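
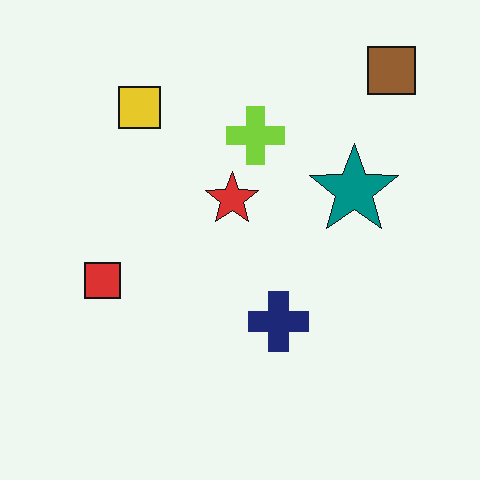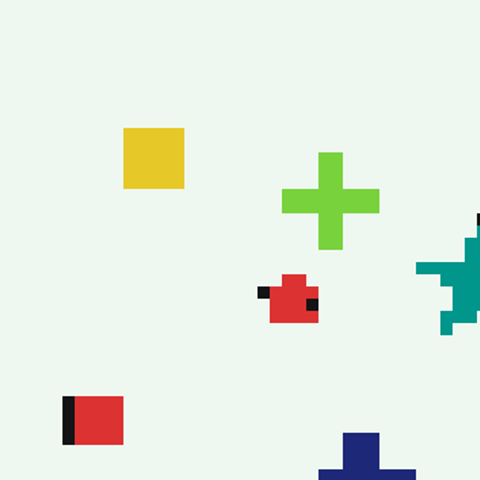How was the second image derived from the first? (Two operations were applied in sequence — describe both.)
This is the original image moderately pixelated, then cropped slightly and scaled back up.

Shapes are reduced to large square blocks; fine edges and outlines are lost — a downscale-then-upscale (mosaic) effect. The visible shapes are larger and the field of view is narrower; shapes near the original edges may be partly or wholly outside the frame — a crop-and-rescale.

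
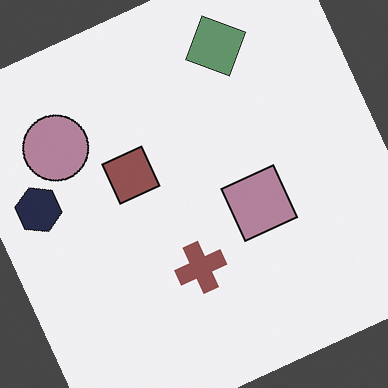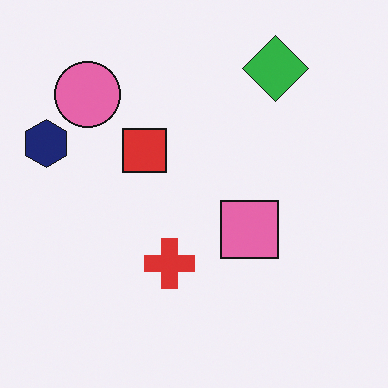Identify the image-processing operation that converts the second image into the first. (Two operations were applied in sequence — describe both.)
It was rotated counter-clockwise by a moderate amount, then made much more muted (saturation change).

Every shape is tilted by the same angle and the image corners show triangular fill wedges — a whole-image rotation by a non-right angle. All colors are more muted and greyish — a global saturation change.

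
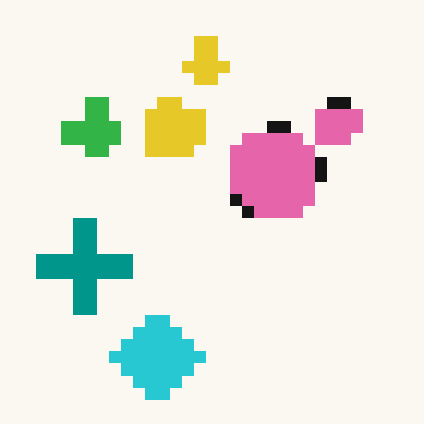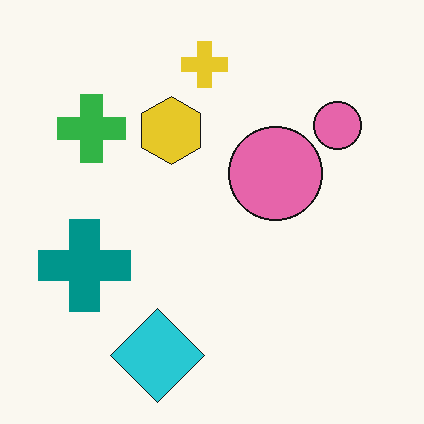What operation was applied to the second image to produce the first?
The first image is the second heavily pixelated into large blocks.

Shapes are reduced to large square blocks; fine edges and outlines are lost — a downscale-then-upscale (mosaic) effect.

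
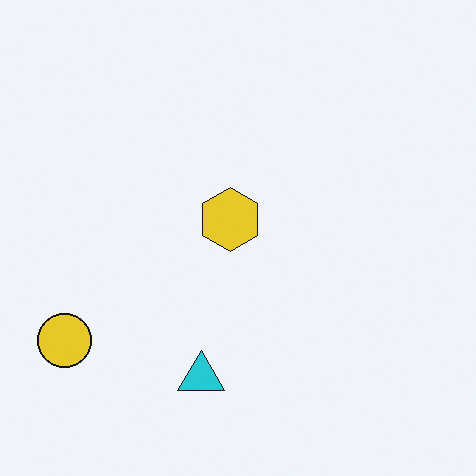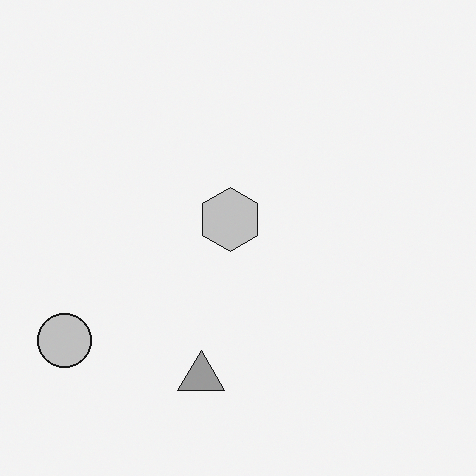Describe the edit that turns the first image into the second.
Converted to grayscale.

All color is removed — every shape is now a shade of grey.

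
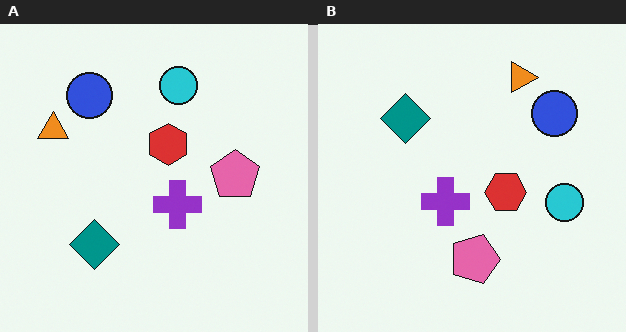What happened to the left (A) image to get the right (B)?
The image was rotated 90° clockwise.

The orange triangle sits in the left of the left (A) image and the top of the right (B) — consistent with a whole-image 90° clockwise rotation.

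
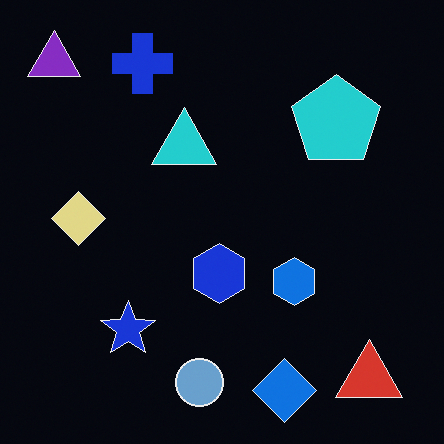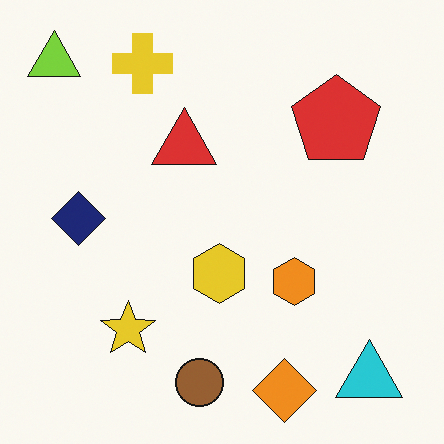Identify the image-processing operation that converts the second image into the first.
Color-inverted (negative).

The light background has become dark and every shape's color is its complement — a photographic negative.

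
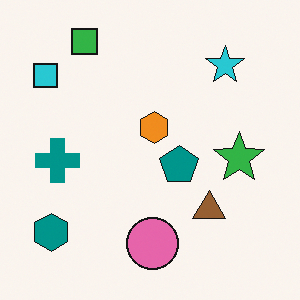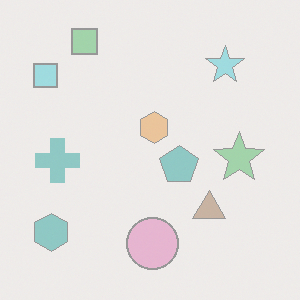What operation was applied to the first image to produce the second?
It was washed out (contrast reduced).

Tones are pushed toward mid-grey across the whole image — a global contrast change.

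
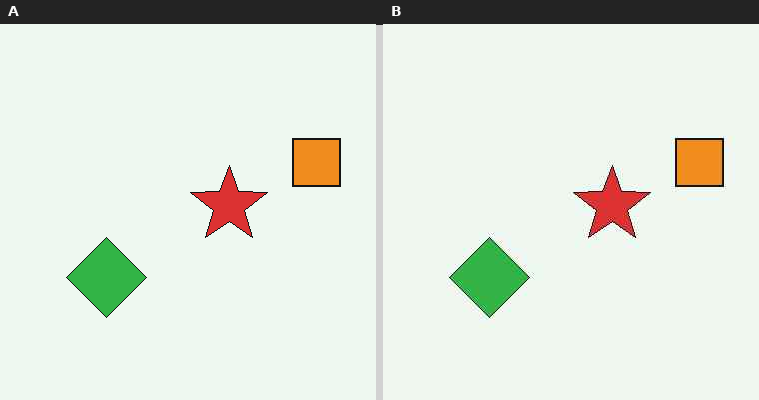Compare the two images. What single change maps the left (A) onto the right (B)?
This is the original image JPEG-compressed with visible artifacts.

Blocky 8×8 compression artifacts appear around shape edges and the flat background shows ringing — characteristic JPEG degradation.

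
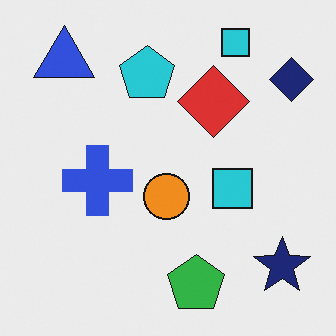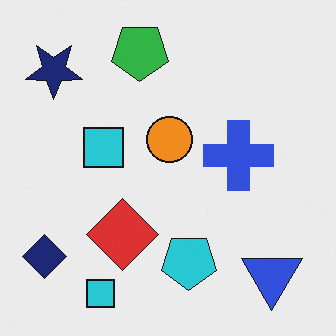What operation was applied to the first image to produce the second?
This is the original image rotated 180°.

The navy diamond sits in the top-right of the first image and the bottom-left of the second — consistent with a whole-image 180° rotation.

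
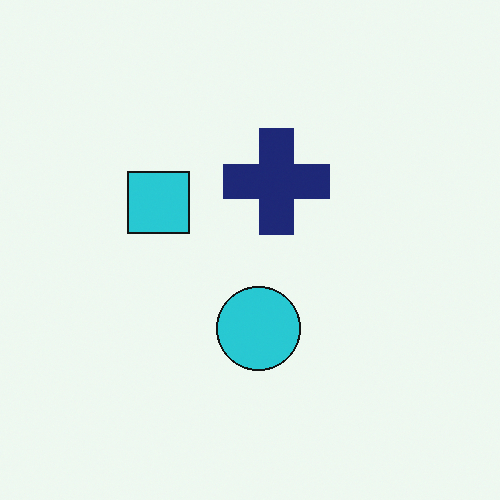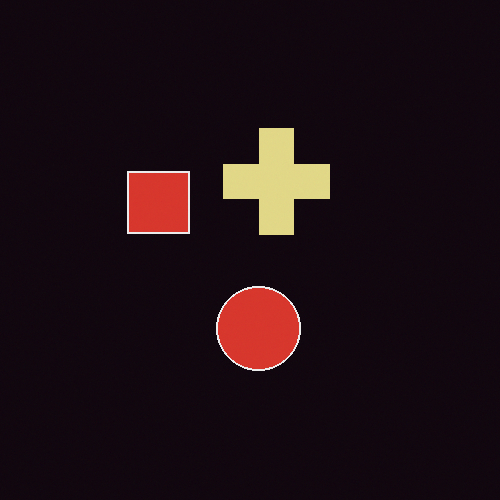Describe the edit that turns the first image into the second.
This is the original image color-inverted (negative).

The light background has become dark and every shape's color is its complement — a photographic negative.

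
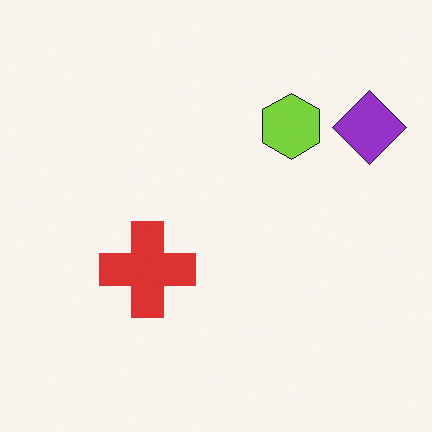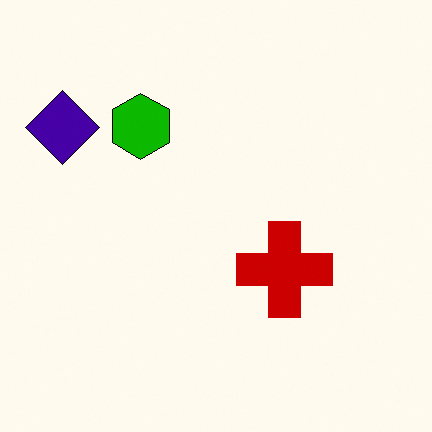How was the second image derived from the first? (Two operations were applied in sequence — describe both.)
The image was boosted in contrast, then flipped horizontally (left ↔ right).

Tones are pushed away from mid-grey across the whole image — a global contrast change. The purple diamond is in the top-right of the first image and the top-left of the second — shapes on opposite sides of the vertical midline have swapped in a mirror flip.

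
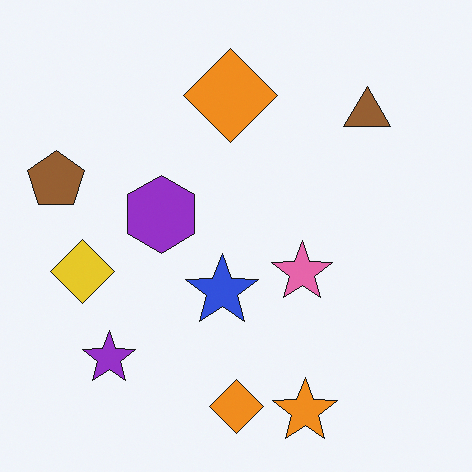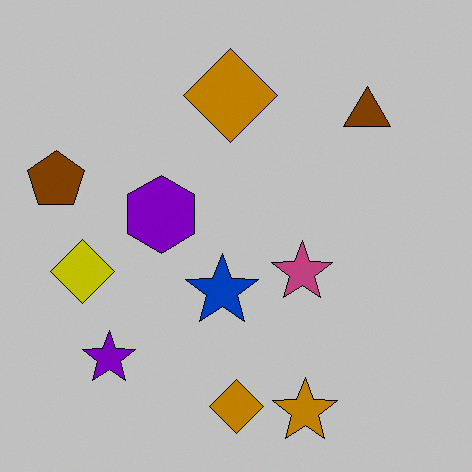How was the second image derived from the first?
The image was aggressively posterized.

Each flat color has snapped to a coarser quantized level — most visibly, the near-white background has dropped to a flat grey.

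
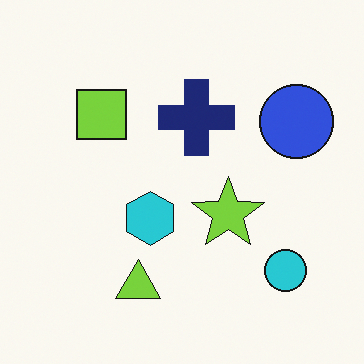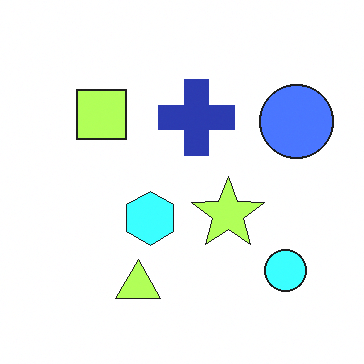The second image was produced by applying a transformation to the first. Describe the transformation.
The second image is the first brightened a lot.

Every pixel — background and shapes alike — is uniformly brightened.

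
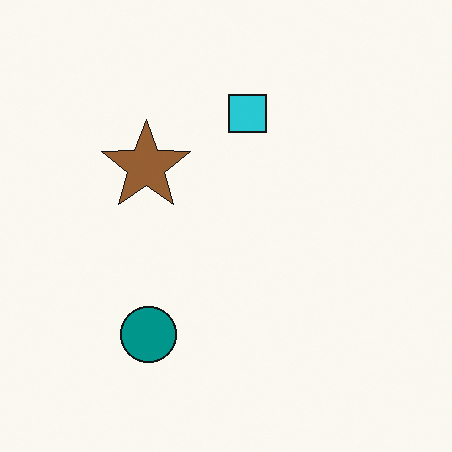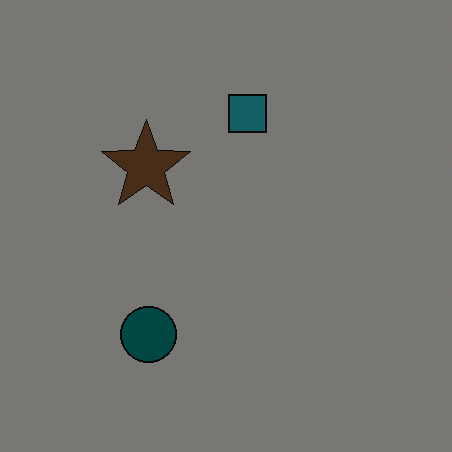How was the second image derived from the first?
The image was darkened a lot.

Every pixel — background and shapes alike — is uniformly darkened.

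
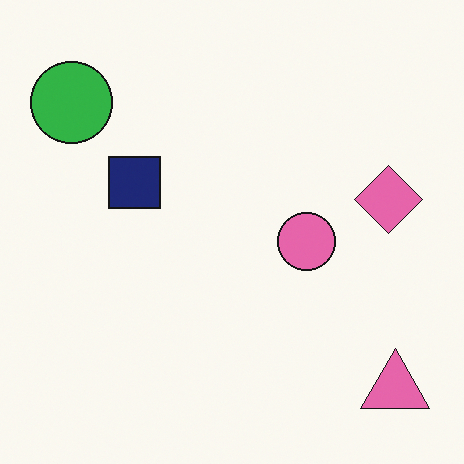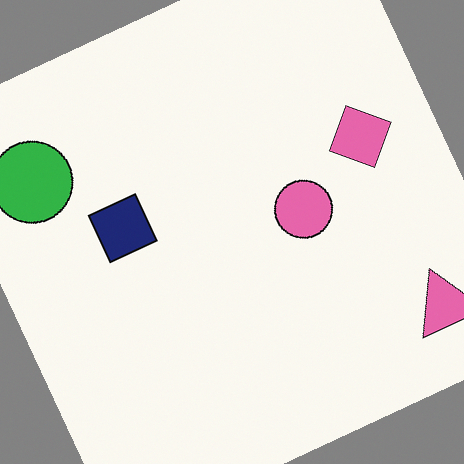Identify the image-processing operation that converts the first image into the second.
Rotated counter-clockwise by a clearly visible amount.

Every shape is tilted by the same angle and the image corners show triangular fill wedges — a whole-image rotation by a non-right angle.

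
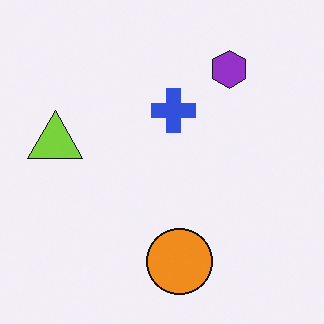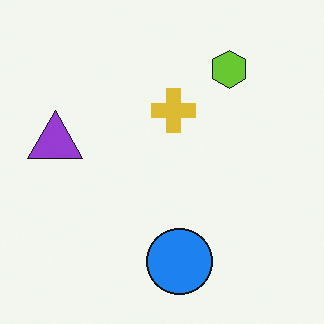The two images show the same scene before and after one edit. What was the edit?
Hue-shifted through roughly half the color wheel.

Every shape's color has rotated by the same amount around the hue wheel — a uniform hue shift.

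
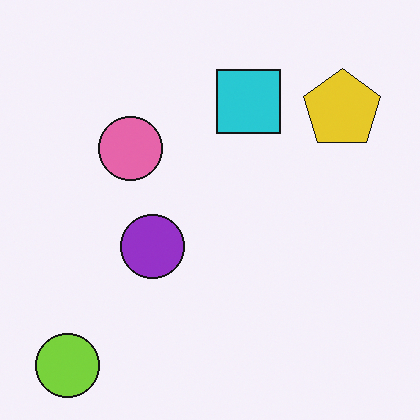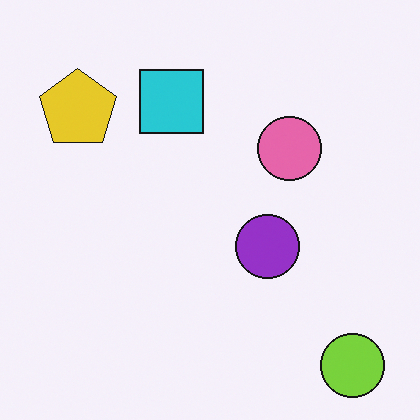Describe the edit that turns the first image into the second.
It was flipped horizontally (left ↔ right).

The lime circle is in the bottom-left of the first image and the bottom-right of the second — shapes on opposite sides of the vertical midline have swapped in a mirror flip.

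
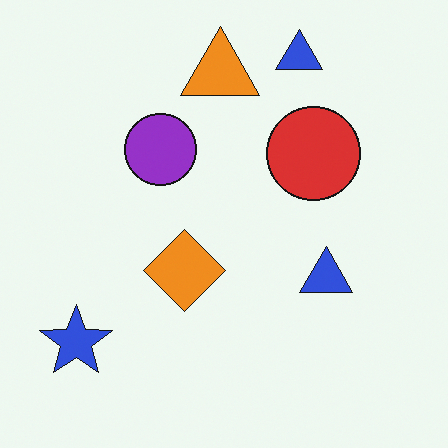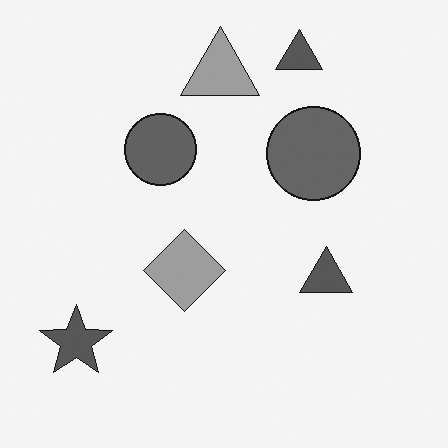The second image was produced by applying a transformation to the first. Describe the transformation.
It was converted to grayscale.

All color is removed — every shape is now a shade of grey.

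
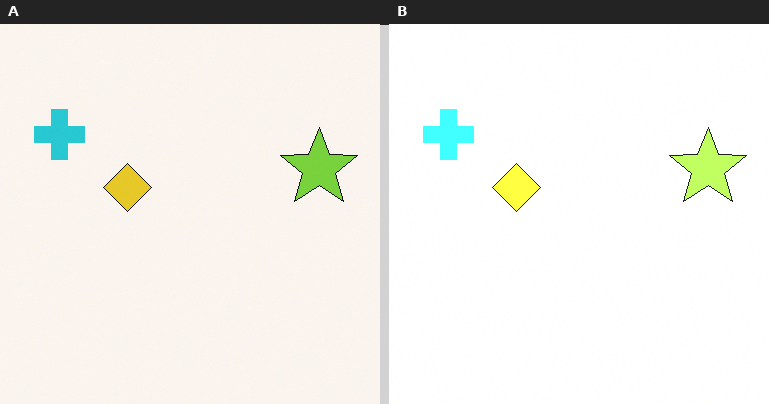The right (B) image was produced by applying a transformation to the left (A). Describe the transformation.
The image was noticeably brightened.

Every pixel — background and shapes alike — is uniformly brightened.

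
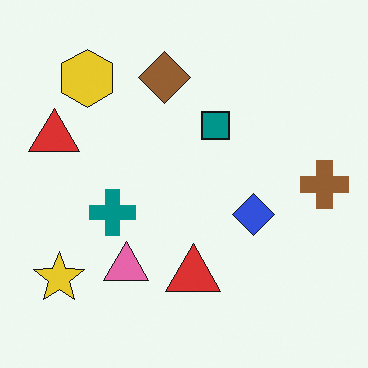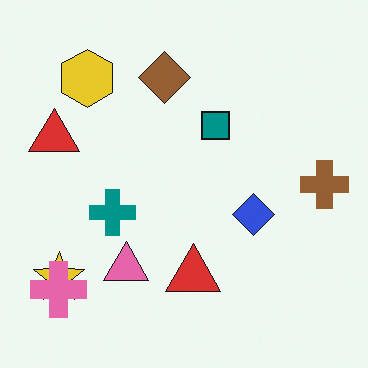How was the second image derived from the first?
The transformation is: overlaid with an additional pink cross.

A pink cross appears in the second image that is absent from the first.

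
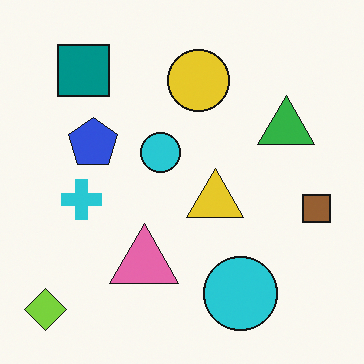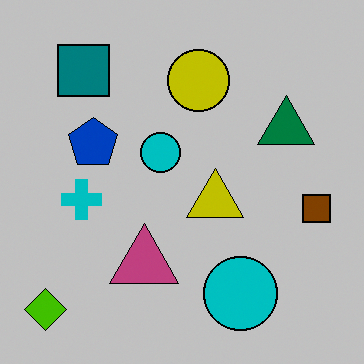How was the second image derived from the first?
The image was heavily posterized to just a handful of flat colors.

Each flat color has snapped to a coarser quantized level — most visibly, the near-white background has dropped to a flat grey.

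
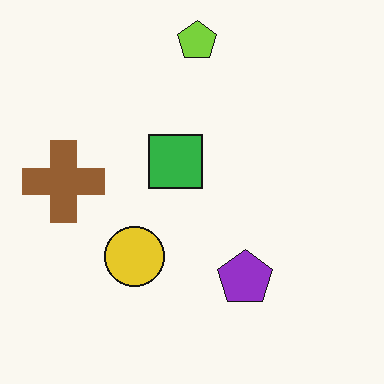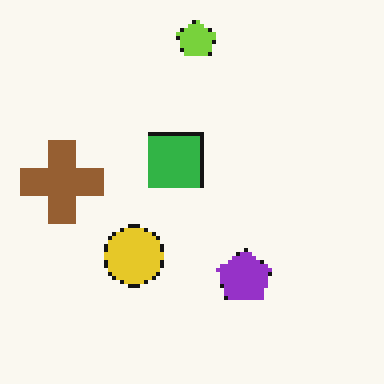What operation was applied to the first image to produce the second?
Lightly pixelated (a mild mosaic effect).

Shapes are reduced to large square blocks; fine edges and outlines are lost — a downscale-then-upscale (mosaic) effect.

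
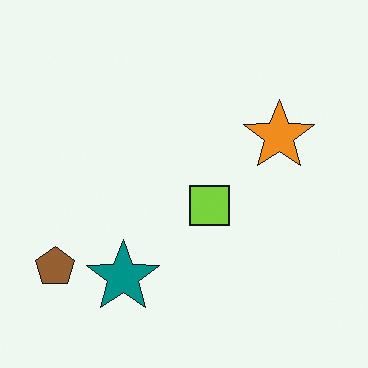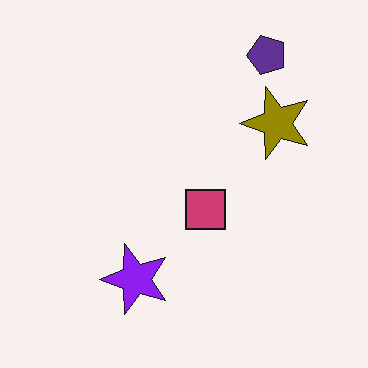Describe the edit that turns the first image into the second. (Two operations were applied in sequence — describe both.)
The transformation is: transposed (reflected across the top-left ↔ bottom-right diagonal), then hue-shifted by a large amount.

Shapes have swapped their row and column positions — what was in the top-right is now in the bottom-left — a diagonal reflection. Every shape's color has rotated by the same amount around the hue wheel — a uniform hue shift.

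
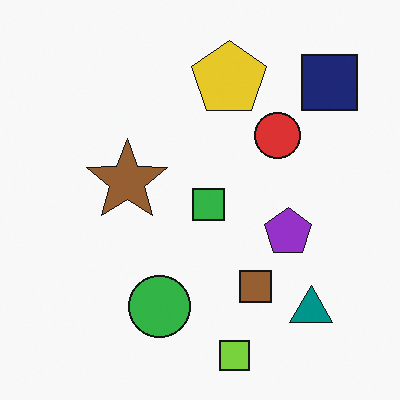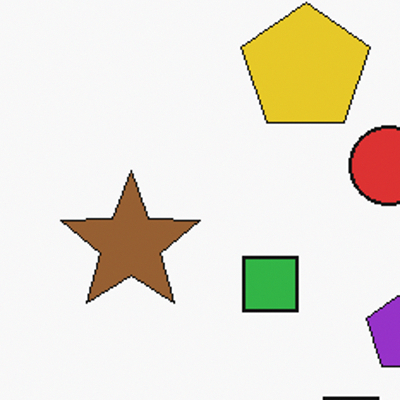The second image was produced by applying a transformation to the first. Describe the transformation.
Cropped tightly and scaled back up.

The visible shapes are larger and the field of view is narrower; shapes near the original edges may be partly or wholly outside the frame — a crop-and-rescale.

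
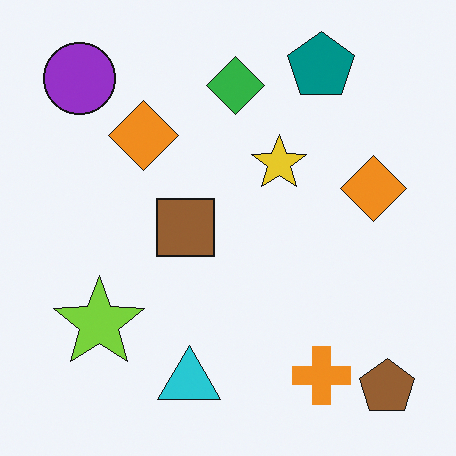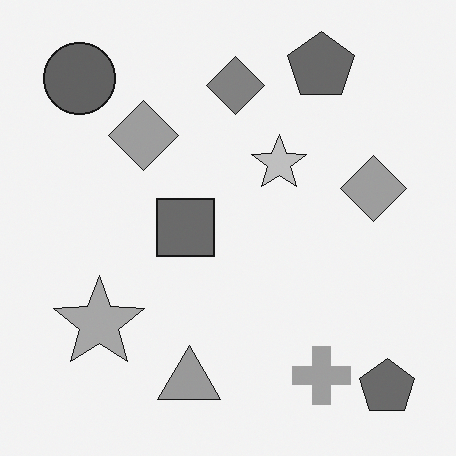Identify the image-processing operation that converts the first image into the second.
The transformation is: converted to grayscale.

All color is removed — every shape is now a shade of grey.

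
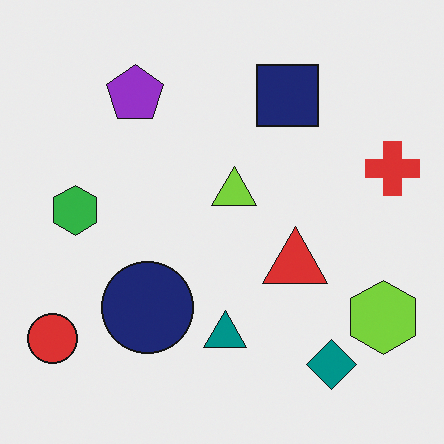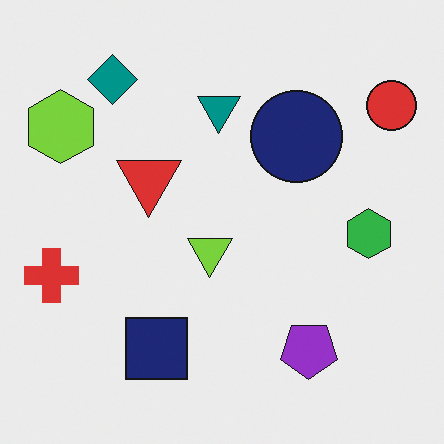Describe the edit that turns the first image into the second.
This is the original image rotated 180°.

The red circle sits in the bottom-left of the first image and the top-right of the second — consistent with a whole-image 180° rotation.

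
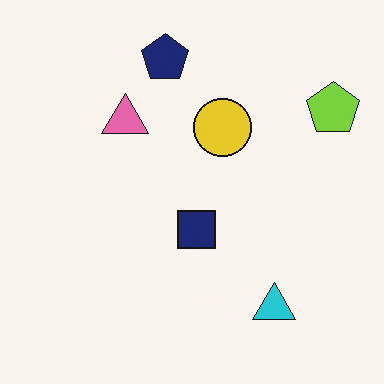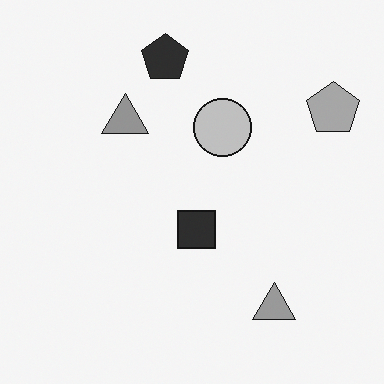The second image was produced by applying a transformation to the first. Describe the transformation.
The image was converted to grayscale.

All color is removed — every shape is now a shade of grey.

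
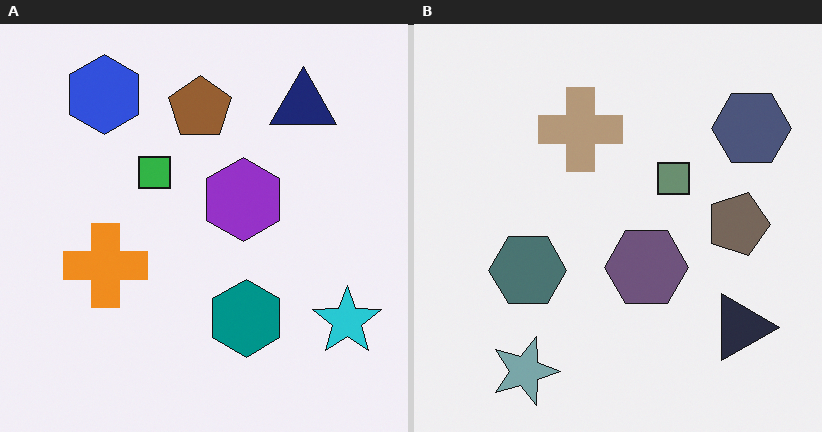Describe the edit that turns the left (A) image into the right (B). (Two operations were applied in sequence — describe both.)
This is the original image heavily desaturated, then rotated 90° clockwise.

All colors are more muted and greyish — a global saturation change. The cyan star sits in the bottom-right of the left (A) image and the bottom-left of the right (B) — consistent with a whole-image 90° clockwise rotation.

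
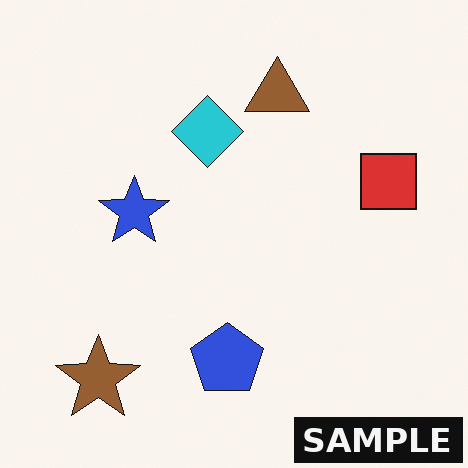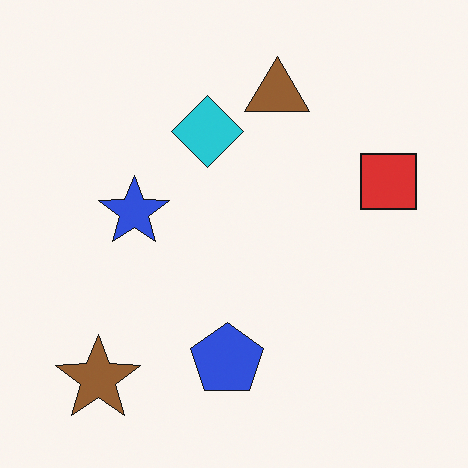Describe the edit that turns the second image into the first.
The first image is the second watermarked with the text "SAMPLE" in the lower-right corner.

A dark label reading "SAMPLE" appears in the lower-right corner.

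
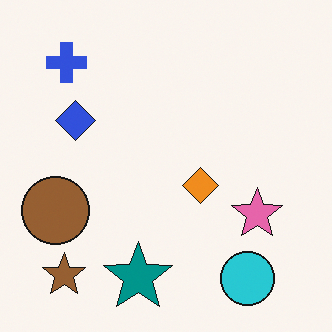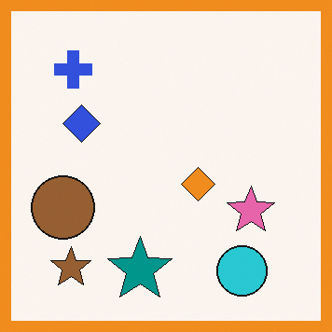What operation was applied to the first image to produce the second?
The second image is the first framed with a orange border.

A solid orange frame runs around the edge of the second image, with the content slightly shrunk inside it.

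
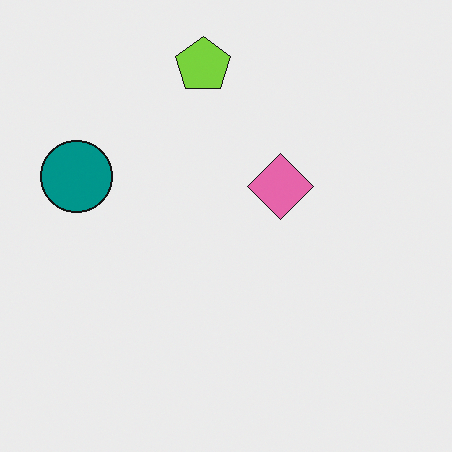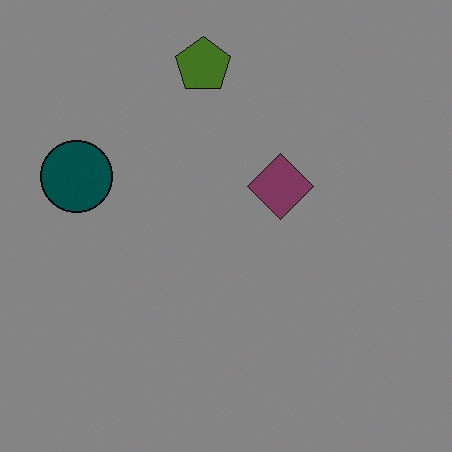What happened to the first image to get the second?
The image was darkened a lot.

Every pixel — background and shapes alike — is uniformly darkened.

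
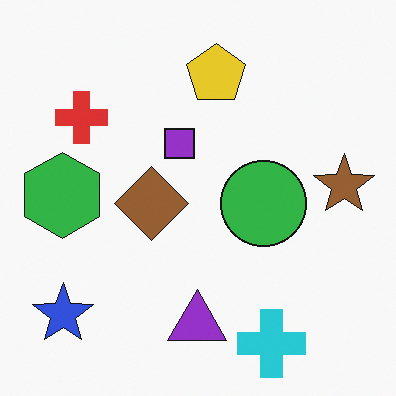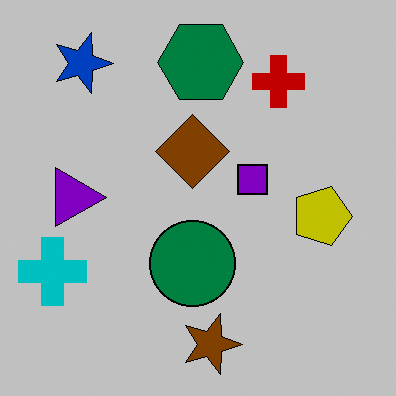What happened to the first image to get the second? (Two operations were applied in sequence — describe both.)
The image was rotated 90° clockwise, then aggressively posterized.

The blue star sits in the bottom-left of the first image and the top-left of the second — consistent with a whole-image 90° clockwise rotation. Each flat color has snapped to a coarser quantized level — most visibly, the near-white background has dropped to a flat grey.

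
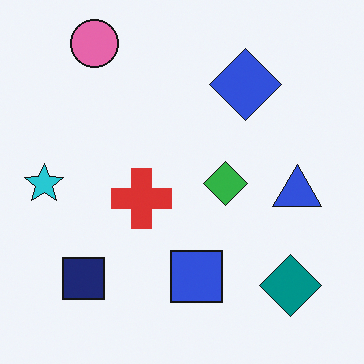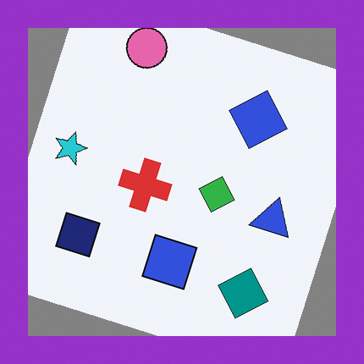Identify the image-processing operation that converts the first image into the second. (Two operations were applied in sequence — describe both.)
The image was rotated clockwise by a clearly visible amount, then framed with a purple border.

Every shape is tilted by the same angle and the image corners show triangular fill wedges — a whole-image rotation by a non-right angle. A solid purple frame runs around the edge of the second image, with the content slightly shrunk inside it.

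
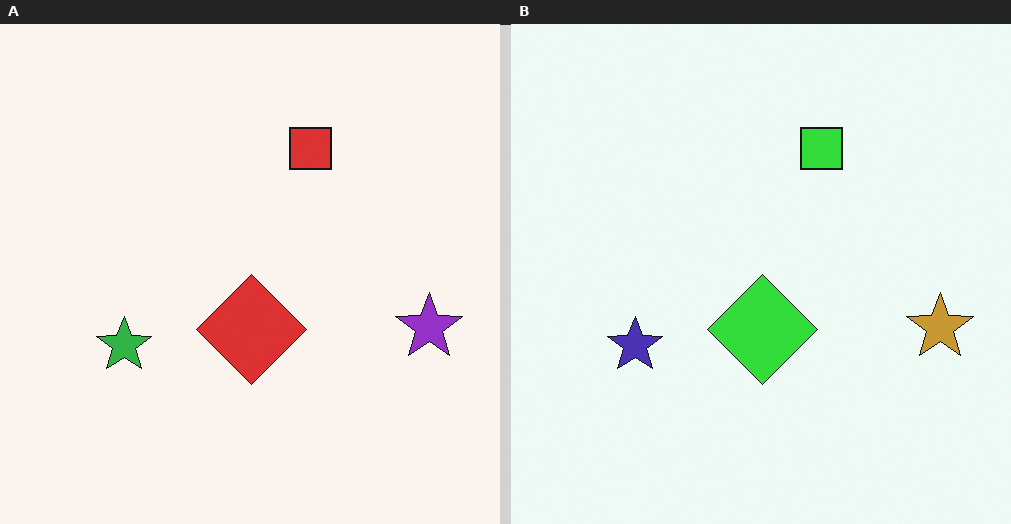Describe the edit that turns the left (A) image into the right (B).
The image was hue-shifted noticeably.

Every shape's color has rotated by the same amount around the hue wheel — a uniform hue shift.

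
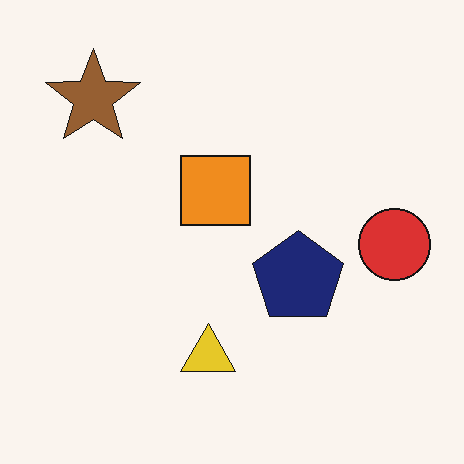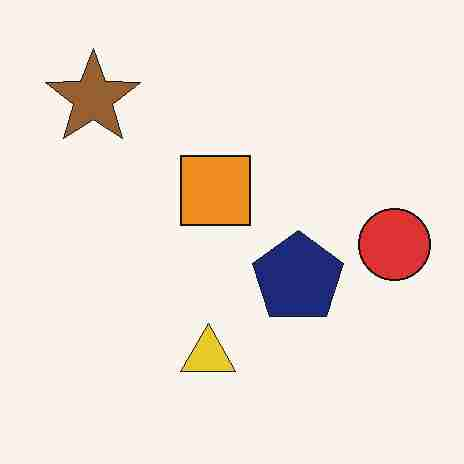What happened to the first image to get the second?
The transformation is: heavily JPEG-compressed with obvious blocking artifacts.

Blocky 8×8 compression artifacts appear around shape edges and the flat background shows ringing — characteristic JPEG degradation.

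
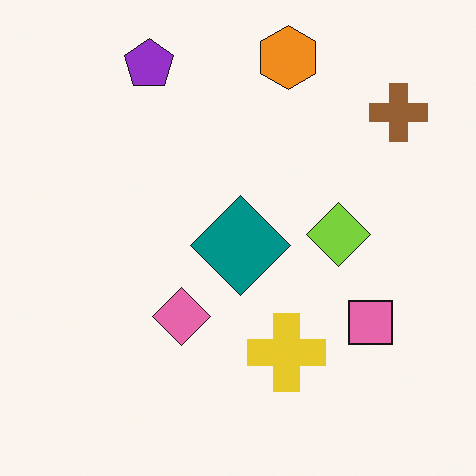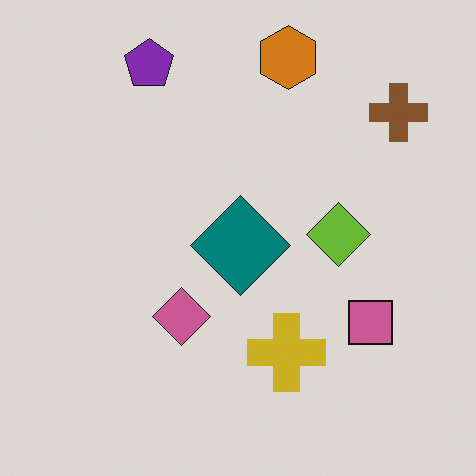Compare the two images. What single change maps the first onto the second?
The second image is the first darkened a little.

Every pixel — background and shapes alike — is uniformly darkened.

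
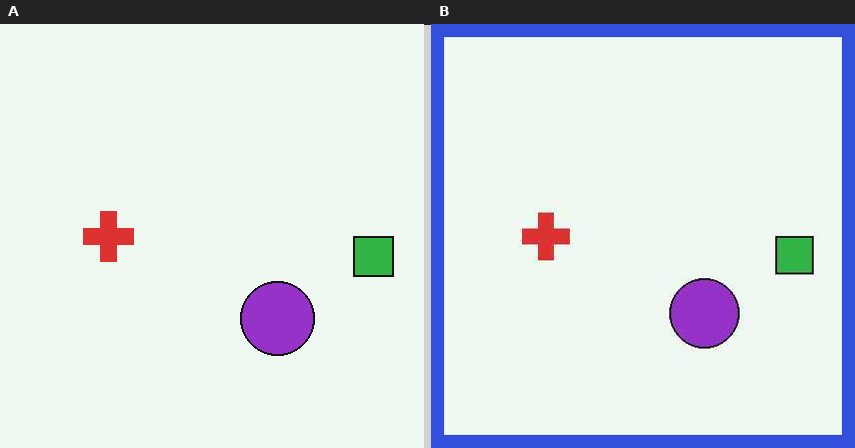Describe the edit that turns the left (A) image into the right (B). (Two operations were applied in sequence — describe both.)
It was given moderate JPEG compression, then framed with a blue border.

Blocky 8×8 compression artifacts appear around shape edges and the flat background shows ringing — characteristic JPEG degradation. A solid blue frame runs around the edge of the right (B) image, with the content slightly shrunk inside it.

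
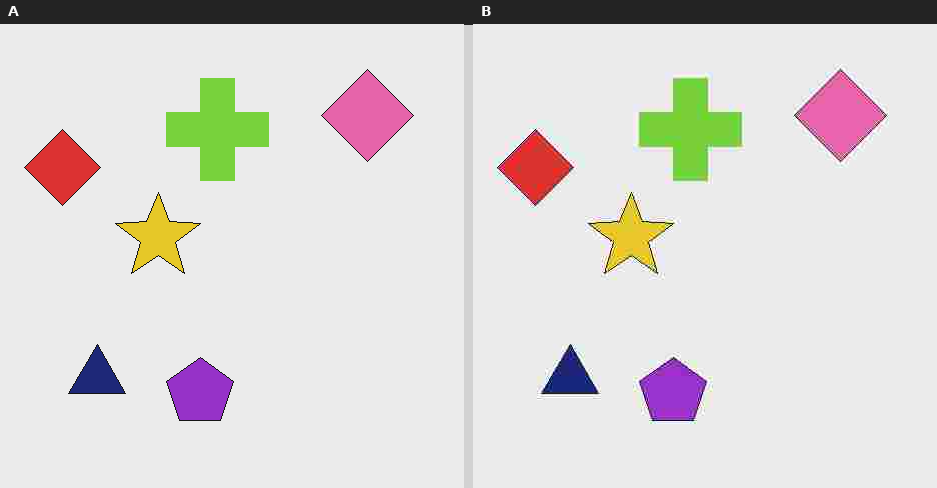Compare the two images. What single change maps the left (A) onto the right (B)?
This is the original image degraded with heavy JPEG compression.

Blocky 8×8 compression artifacts appear around shape edges and the flat background shows ringing — characteristic JPEG degradation.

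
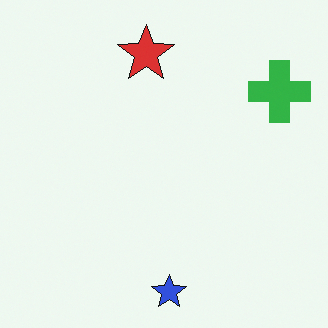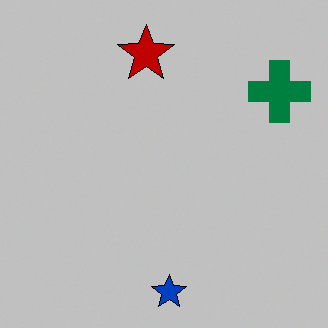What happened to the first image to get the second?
The transformation is: heavily posterized to just a handful of flat colors.

Each flat color has snapped to a coarser quantized level — most visibly, the near-white background has dropped to a flat grey.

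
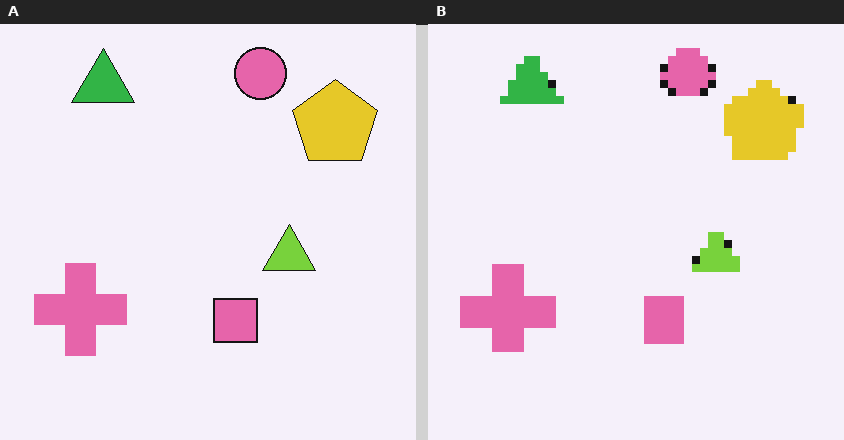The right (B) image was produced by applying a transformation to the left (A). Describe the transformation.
The right (B) image is the left (A) pixelated into visible square blocks.

Shapes are reduced to large square blocks; fine edges and outlines are lost — a downscale-then-upscale (mosaic) effect.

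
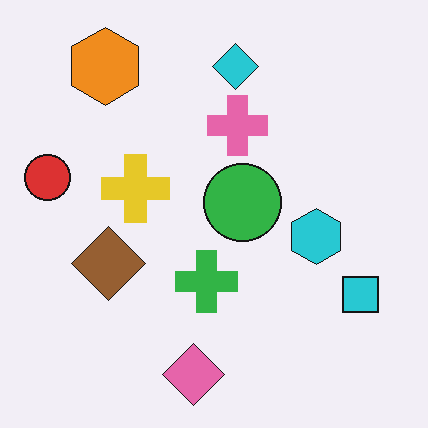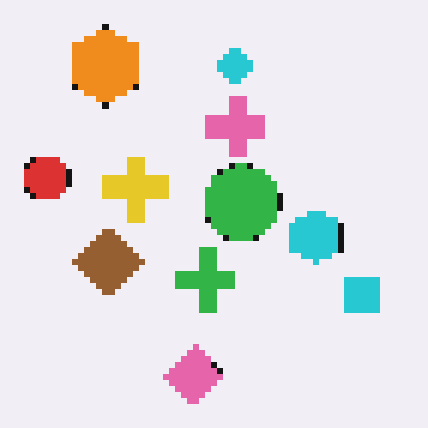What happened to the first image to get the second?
The transformation is: pixelated into visible square blocks.

Shapes are reduced to large square blocks; fine edges and outlines are lost — a downscale-then-upscale (mosaic) effect.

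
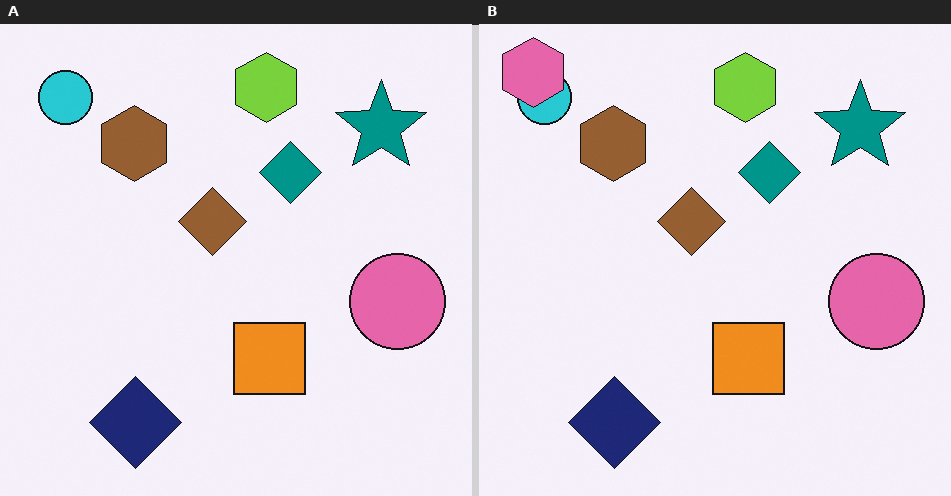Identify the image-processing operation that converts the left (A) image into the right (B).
It was overlaid with an additional pink hexagon.

A pink hexagon appears in the right (B) image that is absent from the left (A).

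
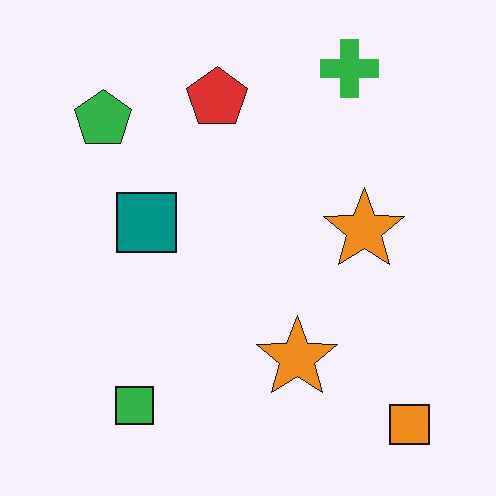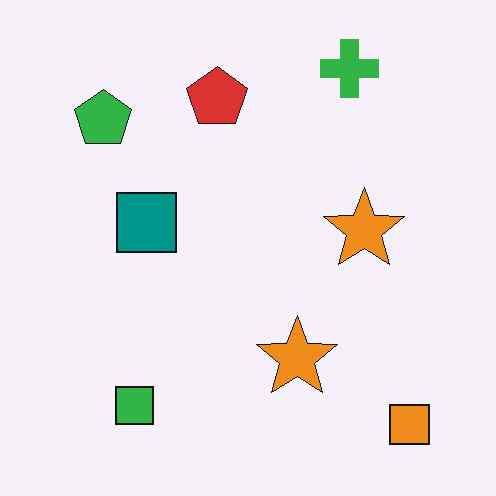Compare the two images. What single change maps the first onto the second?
The transformation is: JPEG-compressed with visible artifacts.

Blocky 8×8 compression artifacts appear around shape edges and the flat background shows ringing — characteristic JPEG degradation.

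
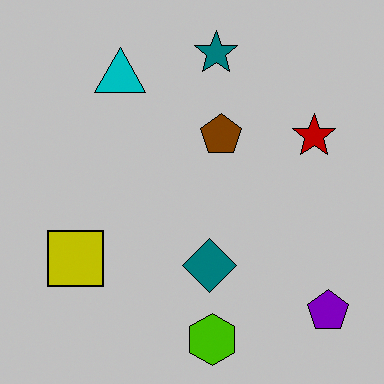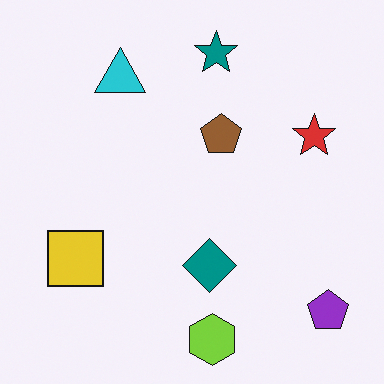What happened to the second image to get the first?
It was heavily posterized to just a handful of flat colors.

Each flat color has snapped to a coarser quantized level — most visibly, the near-white background has dropped to a flat grey.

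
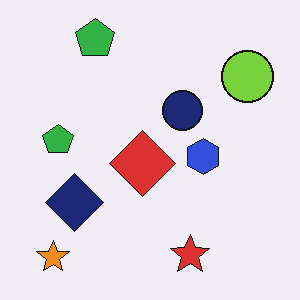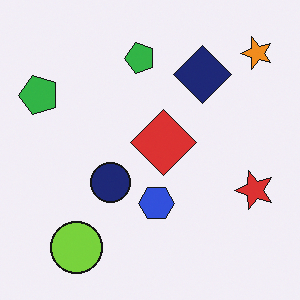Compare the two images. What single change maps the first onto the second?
The image was transposed (reflected across the top-left ↔ bottom-right diagonal).

Shapes have swapped their row and column positions — what was in the top-right is now in the bottom-left — a diagonal reflection.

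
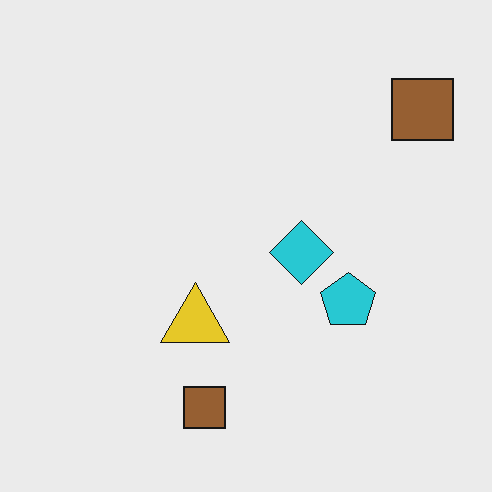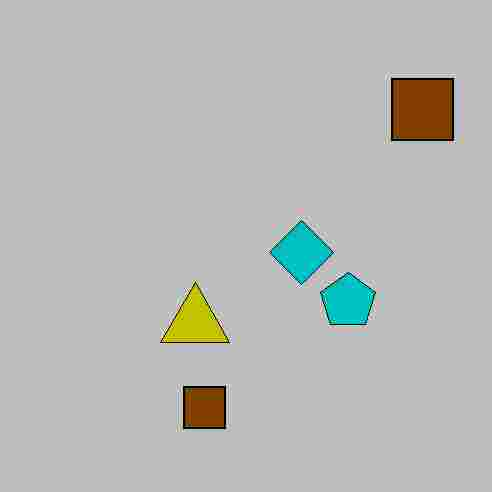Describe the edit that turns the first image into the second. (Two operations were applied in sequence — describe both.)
It was heavily posterized to just a handful of flat colors, then degraded with heavy JPEG compression.

Each flat color has snapped to a coarser quantized level — most visibly, the near-white background has dropped to a flat grey. Blocky 8×8 compression artifacts appear around shape edges and the flat background shows ringing — characteristic JPEG degradation.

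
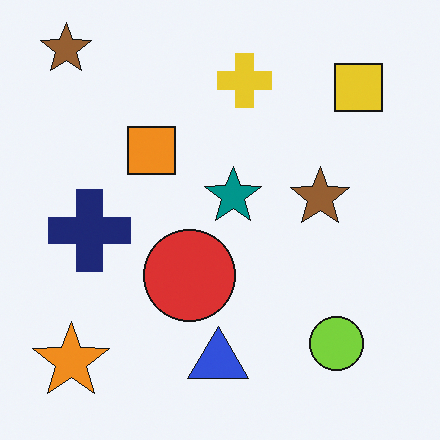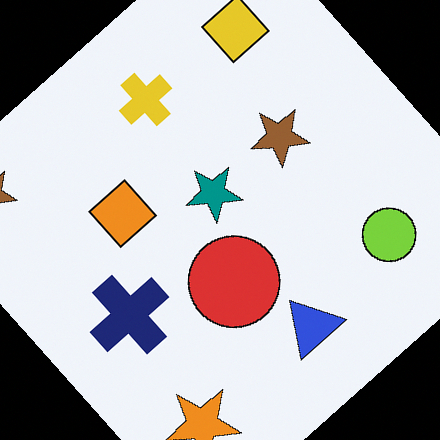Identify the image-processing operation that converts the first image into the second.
The image was rotated counter-clockwise by a large amount — several tens of degrees.

Every shape is tilted by the same angle and the image corners show triangular fill wedges — a whole-image rotation by a non-right angle.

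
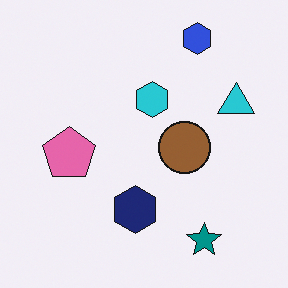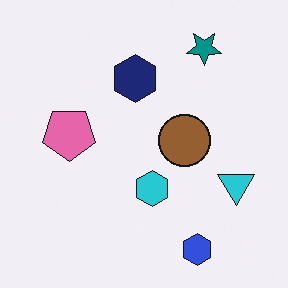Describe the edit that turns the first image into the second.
The second image is the first flipped vertically (top ↔ bottom).

The blue hexagon is in the top-right of the first image and the bottom-right of the second — shapes on opposite sides of the horizontal midline have swapped in a mirror flip.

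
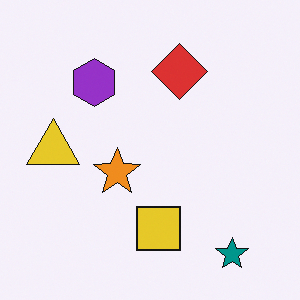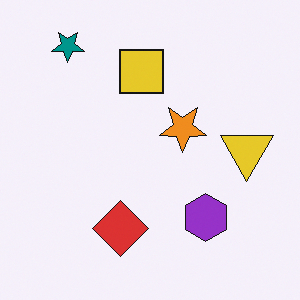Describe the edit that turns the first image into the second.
This is the original image rotated 180°.

The teal star sits in the bottom-right of the first image and the top-left of the second — consistent with a whole-image 180° rotation.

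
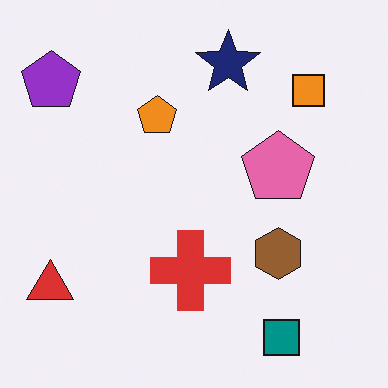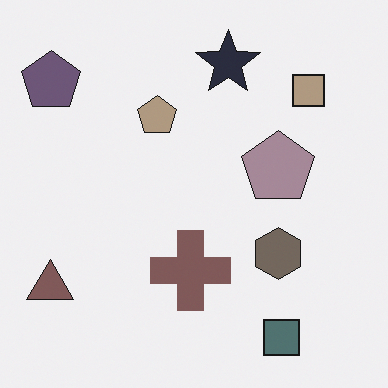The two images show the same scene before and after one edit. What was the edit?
The transformation is: made much more muted (saturation change).

All colors are more muted and greyish — a global saturation change.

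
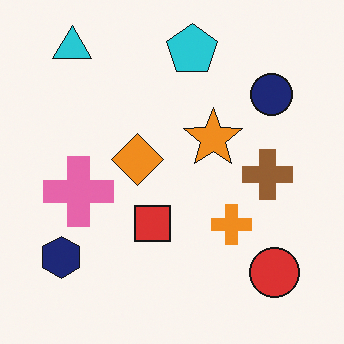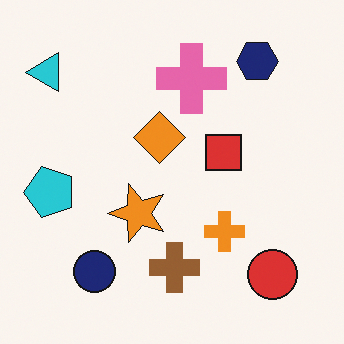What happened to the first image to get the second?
This is the original image transposed (reflected across the top-left ↔ bottom-right diagonal).

Shapes have swapped their row and column positions — what was in the top-right is now in the bottom-left — a diagonal reflection.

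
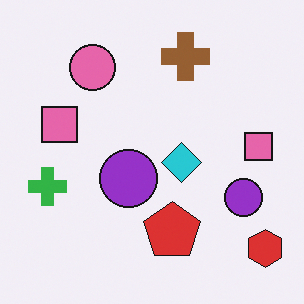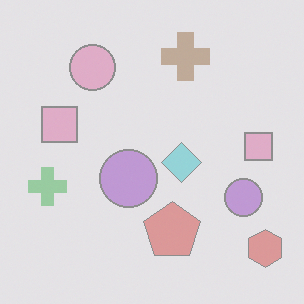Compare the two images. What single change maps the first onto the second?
The second image is the first washed out (contrast reduced).

Tones are pushed toward mid-grey across the whole image — a global contrast change.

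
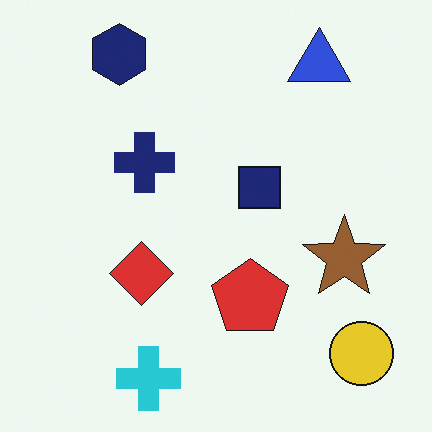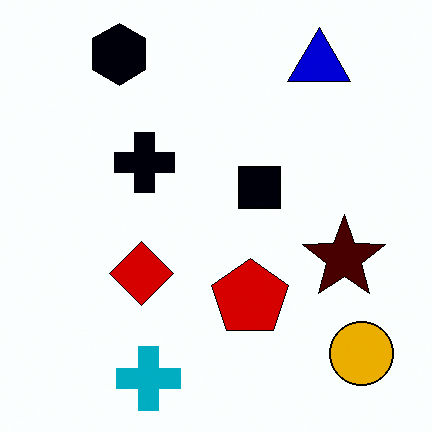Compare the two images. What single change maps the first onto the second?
It was given much higher contrast.

Tones are pushed away from mid-grey across the whole image — a global contrast change.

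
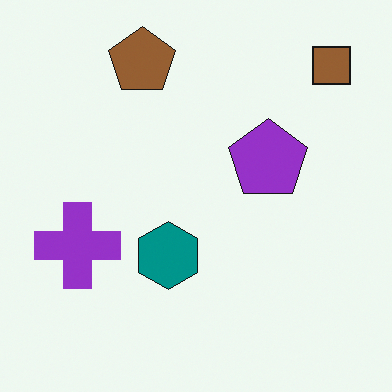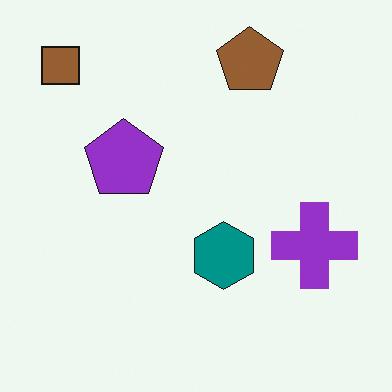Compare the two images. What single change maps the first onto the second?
The image was flipped horizontally (left ↔ right).

The brown square is in the top-right of the first image and the top-left of the second — shapes on opposite sides of the vertical midline have swapped in a mirror flip.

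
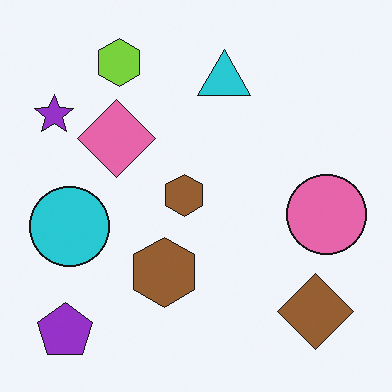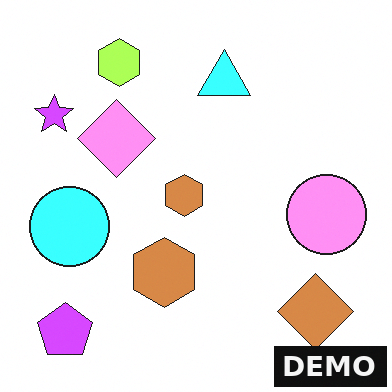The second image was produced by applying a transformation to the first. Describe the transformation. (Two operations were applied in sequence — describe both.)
The second image is the first brightened a lot, then watermarked with the text "DEMO" in the lower-right corner.

Every pixel — background and shapes alike — is uniformly brightened. A dark label reading "DEMO" appears in the lower-right corner.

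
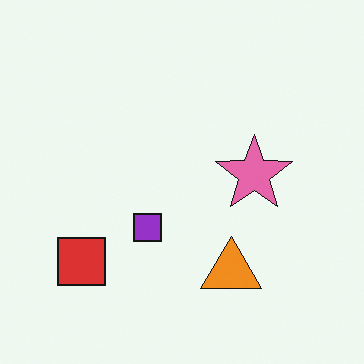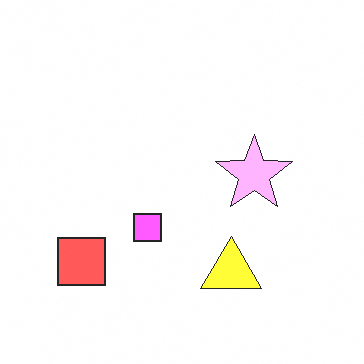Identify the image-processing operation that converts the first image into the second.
The transformation is: noticeably brightened.

Every pixel — background and shapes alike — is uniformly brightened.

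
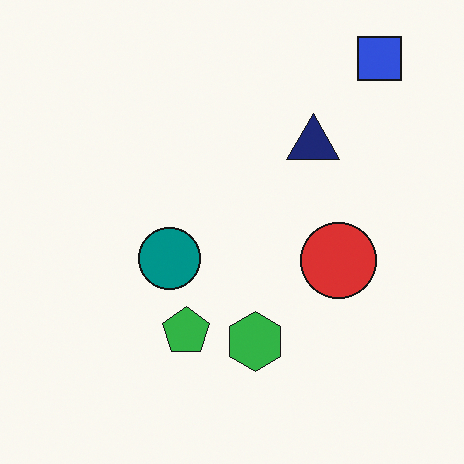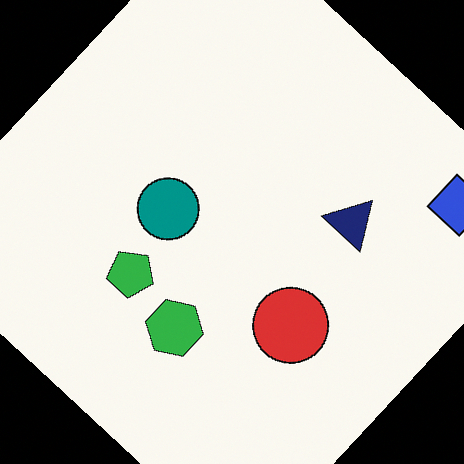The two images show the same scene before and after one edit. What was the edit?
The transformation is: rotated clockwise by a large amount — several tens of degrees.

Every shape is tilted by the same angle and the image corners show triangular fill wedges — a whole-image rotation by a non-right angle.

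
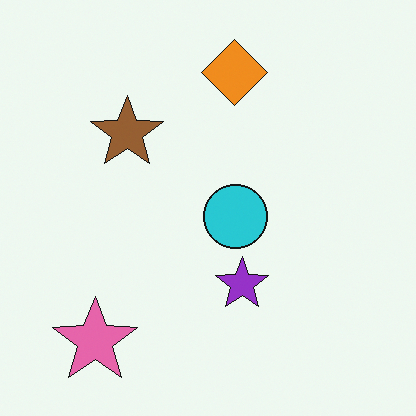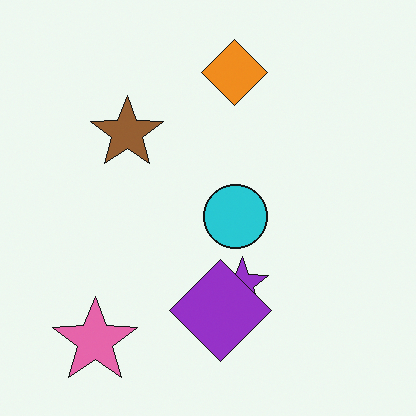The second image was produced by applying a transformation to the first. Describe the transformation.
The second image is the first overlaid with an additional purple diamond.

A purple diamond appears in the second image that is absent from the first.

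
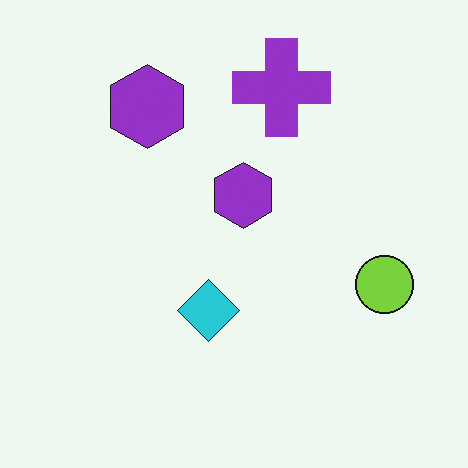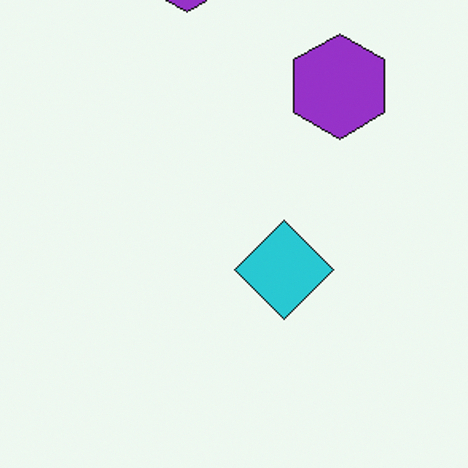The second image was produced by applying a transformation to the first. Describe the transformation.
It was cropped slightly and scaled back up.

The visible shapes are larger and the field of view is narrower; shapes near the original edges may be partly or wholly outside the frame — a crop-and-rescale.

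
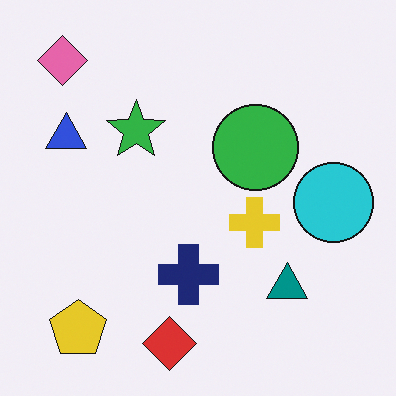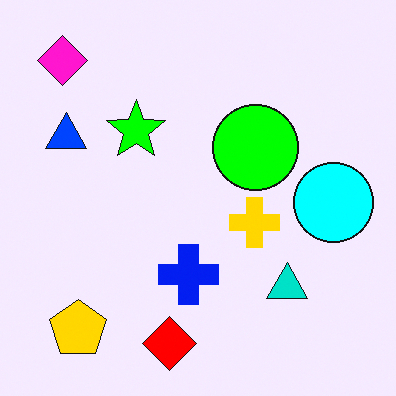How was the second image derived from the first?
Made much more vivid (saturation change).

All colors are more vivid — a global saturation change.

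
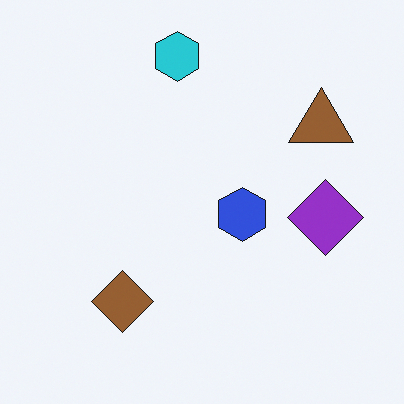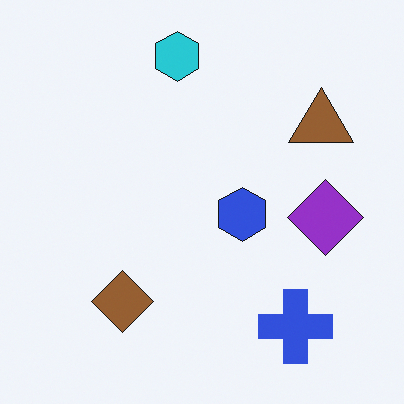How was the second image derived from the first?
This is the original image overlaid with an additional blue cross.

A blue cross appears in the second image that is absent from the first.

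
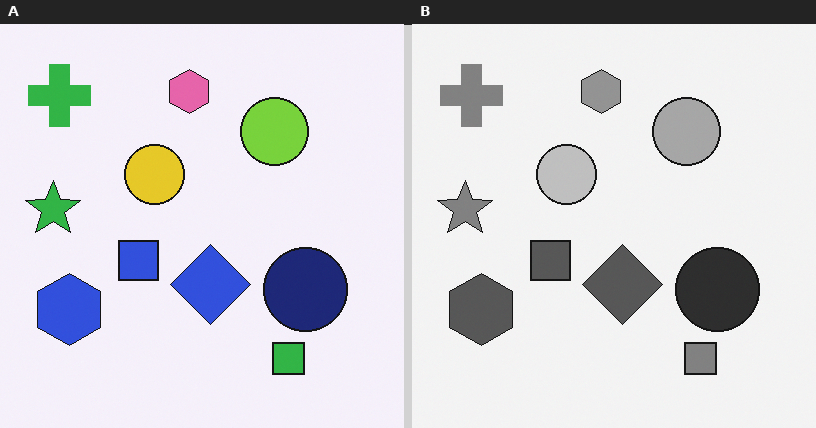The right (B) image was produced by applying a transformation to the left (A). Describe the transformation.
The transformation is: converted to grayscale.

All color is removed — every shape is now a shade of grey.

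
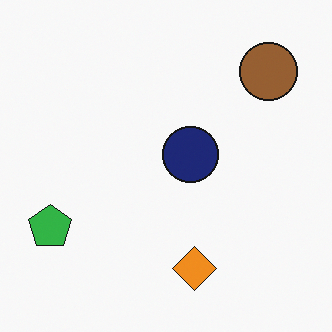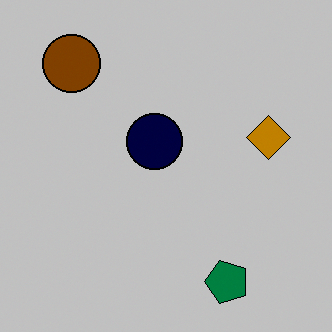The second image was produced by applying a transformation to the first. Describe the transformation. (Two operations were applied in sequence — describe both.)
The image was aggressively posterized, then rotated 90° counter-clockwise.

Each flat color has snapped to a coarser quantized level — most visibly, the near-white background has dropped to a flat grey. The brown circle sits in the top-right of the first image and the top-left of the second — consistent with a whole-image 90° counter-clockwise rotation.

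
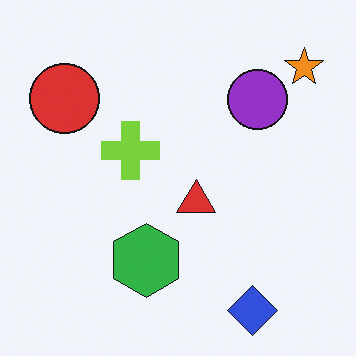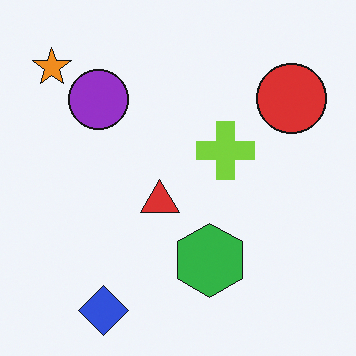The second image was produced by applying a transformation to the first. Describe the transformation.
The second image is the first flipped horizontally (left ↔ right).

The orange star is in the top-right of the first image and the top-left of the second — shapes on opposite sides of the vertical midline have swapped in a mirror flip.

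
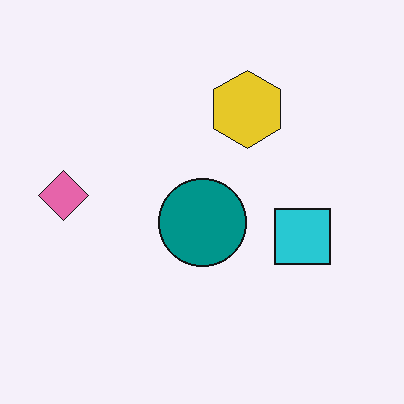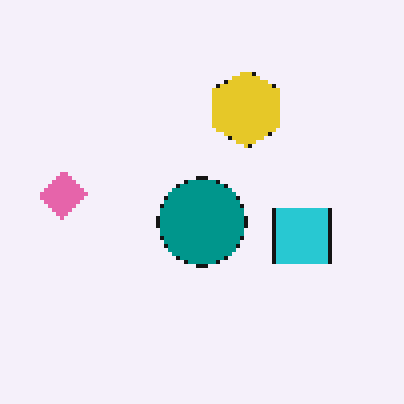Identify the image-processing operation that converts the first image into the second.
It was lightly pixelated (a mild mosaic effect).

Shapes are reduced to large square blocks; fine edges and outlines are lost — a downscale-then-upscale (mosaic) effect.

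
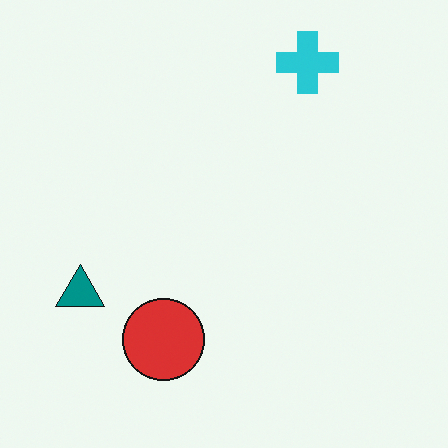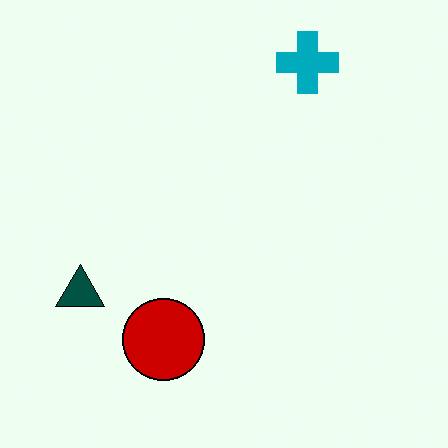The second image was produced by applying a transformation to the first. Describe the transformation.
This is the original image given much higher contrast.

Tones are pushed away from mid-grey across the whole image — a global contrast change.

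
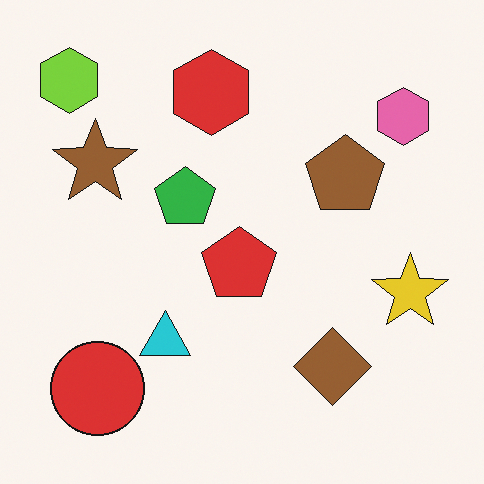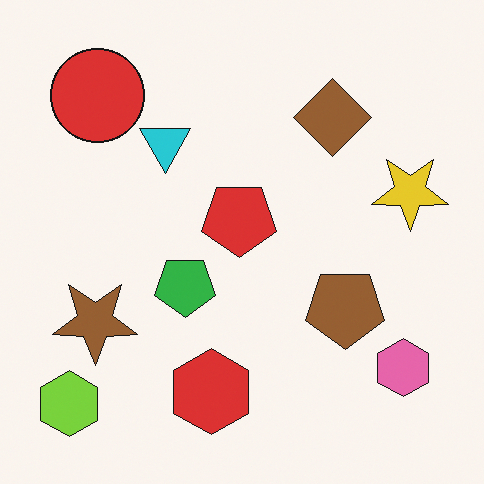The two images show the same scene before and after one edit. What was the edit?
The transformation is: flipped vertically (top ↔ bottom).

The lime hexagon is in the top-left of the first image and the bottom-left of the second — shapes on opposite sides of the horizontal midline have swapped in a mirror flip.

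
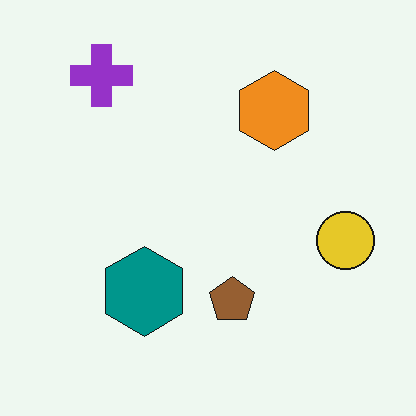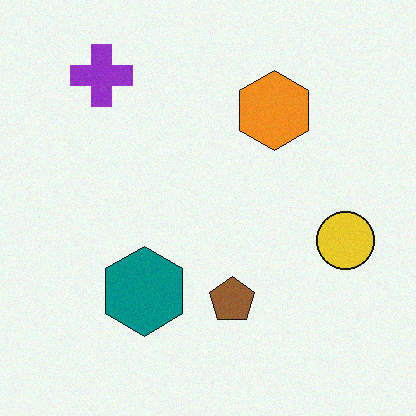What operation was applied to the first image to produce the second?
It was degraded with a light layer of grain.

Random speckle covers the whole image, including the flat background.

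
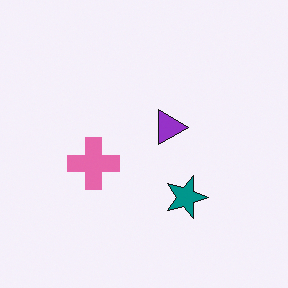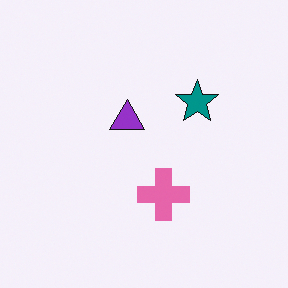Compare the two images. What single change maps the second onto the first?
This is the original image rotated 90° clockwise.

The teal star sits in the right of the second image and the bottom of the first — consistent with a whole-image 90° clockwise rotation.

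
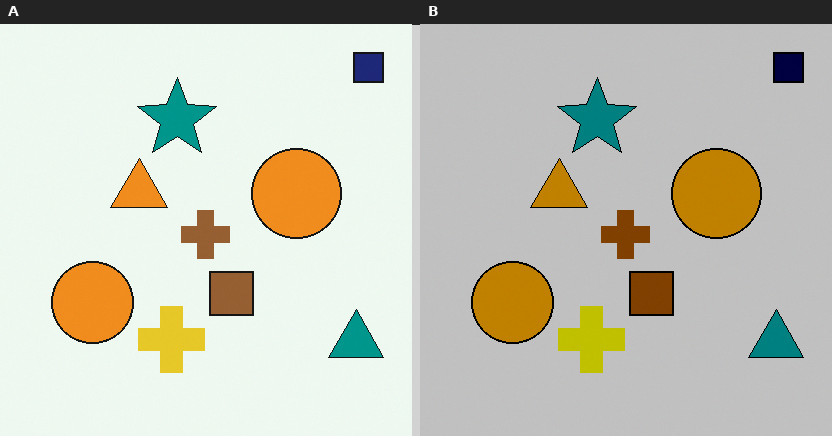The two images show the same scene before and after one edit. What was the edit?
The right (B) image is the left (A) aggressively posterized.

Each flat color has snapped to a coarser quantized level — most visibly, the near-white background has dropped to a flat grey.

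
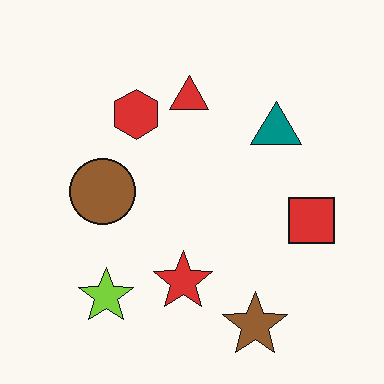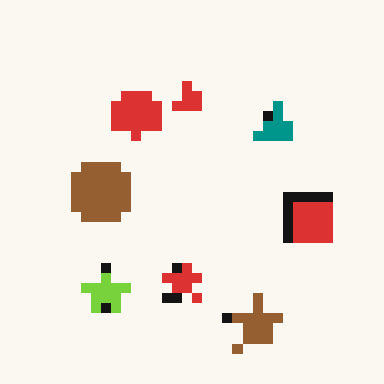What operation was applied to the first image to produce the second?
Coarsely pixelated.

Shapes are reduced to large square blocks; fine edges and outlines are lost — a downscale-then-upscale (mosaic) effect.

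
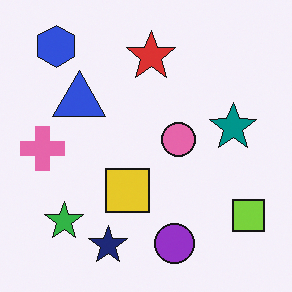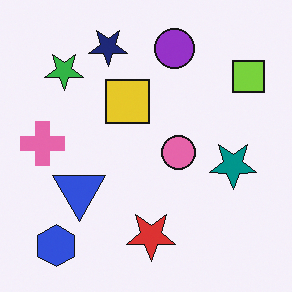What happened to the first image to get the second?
The second image is the first flipped vertically (top ↔ bottom).

The blue hexagon is in the top-left of the first image and the bottom-left of the second — shapes on opposite sides of the horizontal midline have swapped in a mirror flip.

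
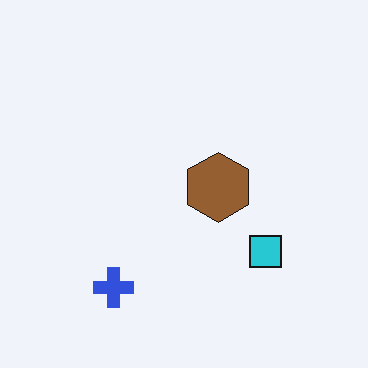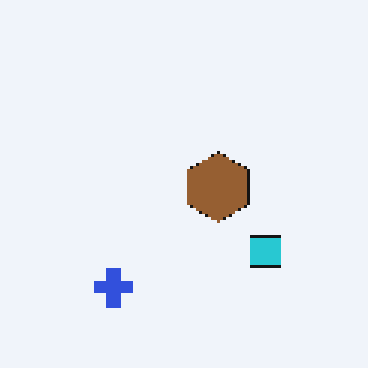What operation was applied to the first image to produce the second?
This is the original image lightly pixelated (a mild mosaic effect).

Shapes are reduced to large square blocks; fine edges and outlines are lost — a downscale-then-upscale (mosaic) effect.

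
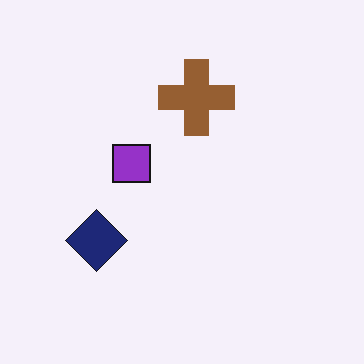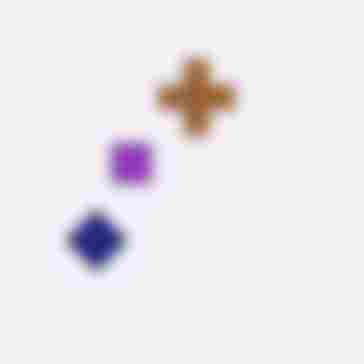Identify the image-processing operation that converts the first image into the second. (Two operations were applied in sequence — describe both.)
The transformation is: strongly gaussian-blurred, then degraded with heavy JPEG compression.

Shape edges and outlines are uniformly softened across the whole image. Blocky 8×8 compression artifacts appear around shape edges and the flat background shows ringing — characteristic JPEG degradation.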